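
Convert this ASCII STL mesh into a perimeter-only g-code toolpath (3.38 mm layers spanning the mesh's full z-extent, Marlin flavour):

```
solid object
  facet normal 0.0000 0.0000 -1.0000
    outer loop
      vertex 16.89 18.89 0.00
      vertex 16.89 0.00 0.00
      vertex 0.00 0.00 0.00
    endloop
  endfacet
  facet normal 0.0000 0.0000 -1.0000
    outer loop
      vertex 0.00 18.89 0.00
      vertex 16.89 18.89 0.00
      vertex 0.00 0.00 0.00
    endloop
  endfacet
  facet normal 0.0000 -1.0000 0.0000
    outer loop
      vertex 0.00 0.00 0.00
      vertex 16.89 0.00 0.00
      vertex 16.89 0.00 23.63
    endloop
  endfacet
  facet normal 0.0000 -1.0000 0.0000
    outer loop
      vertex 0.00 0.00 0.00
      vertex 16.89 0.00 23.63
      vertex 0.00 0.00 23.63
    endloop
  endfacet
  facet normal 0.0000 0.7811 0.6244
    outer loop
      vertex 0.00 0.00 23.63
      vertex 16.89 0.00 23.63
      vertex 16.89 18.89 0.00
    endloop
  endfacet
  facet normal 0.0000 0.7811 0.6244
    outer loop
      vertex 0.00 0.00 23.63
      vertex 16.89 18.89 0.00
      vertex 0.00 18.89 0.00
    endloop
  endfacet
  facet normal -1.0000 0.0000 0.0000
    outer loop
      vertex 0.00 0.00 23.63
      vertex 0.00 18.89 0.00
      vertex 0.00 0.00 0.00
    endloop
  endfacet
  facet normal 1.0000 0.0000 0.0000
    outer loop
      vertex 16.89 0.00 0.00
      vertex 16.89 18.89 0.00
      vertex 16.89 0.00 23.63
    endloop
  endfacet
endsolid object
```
; perimeter-only toolpath
G21 ; units = mm
G90 ; absolute positioning
G28 ; home
; layer 1
G0 Z3.38
G0 X0.00 Y0.00
G1 X16.89 Y0.00
G1 X16.89 Y16.19
G1 X0.00 Y16.19
G1 X0.00 Y0.00
; layer 2
G0 Z6.75
G0 X0.00 Y0.00
G1 X16.89 Y0.00
G1 X16.89 Y13.49
G1 X0.00 Y13.49
G1 X0.00 Y0.00
; layer 3
G0 Z10.13
G0 X0.00 Y0.00
G1 X16.89 Y0.00
G1 X16.89 Y10.79
G1 X0.00 Y10.79
G1 X0.00 Y0.00
; layer 4
G0 Z13.50
G0 X0.00 Y0.00
G1 X16.89 Y0.00
G1 X16.89 Y8.10
G1 X0.00 Y8.10
G1 X0.00 Y0.00
; layer 5
G0 Z16.88
G0 X0.00 Y0.00
G1 X16.89 Y0.00
G1 X16.89 Y5.40
G1 X0.00 Y5.40
G1 X0.00 Y0.00
; layer 6
G0 Z20.25
G0 X0.00 Y0.00
G1 X16.89 Y0.00
G1 X16.89 Y2.70
G1 X0.00 Y2.70
G1 X0.00 Y0.00
M2 ; end

The solid is a wedge (ramp): 16.9 × 18.9 mm base, rising to 23.6 mm along the y=0 edge and sloping linearly to z=0 at y=18.9. Slicing at Δz = 3.38 mm — 7 equal slices spanning the solid's height, so layer i sits at z = i·h/7 — gives 6 non-empty perimeters. Each is a 4-segment closed polygon; G0 lifts to the layer z and rapids to the start vertex, then G1 traces the edges. The cross-section shrinks linearly with z (the slice at the apex is degenerate and omitted).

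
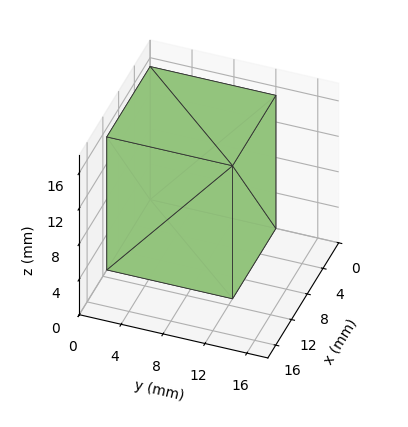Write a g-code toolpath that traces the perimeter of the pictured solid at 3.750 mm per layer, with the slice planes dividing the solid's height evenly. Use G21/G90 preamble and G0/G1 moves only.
Reading the render: the shape is a rectangular box, roughly 11 × 12 mm footprint and 15 mm tall (dimensions read to the nearest mm from the axis ticks). For the g-code, the solid's height is divided into equal slices at the stated Δz and each level perimeter traced with G1 moves after a G0 lift.

; perimeter-only toolpath
G21 ; units = mm
G90 ; absolute positioning
G28 ; home
; layer 1
G0 Z3.750
G0 X0.000 Y0.000
G1 X11.000 Y0.000
G1 X11.000 Y12.000
G1 X0.000 Y12.000
G1 X0.000 Y0.000
; layer 2
G0 Z7.500
G0 X0.000 Y0.000
G1 X11.000 Y0.000
G1 X11.000 Y12.000
G1 X0.000 Y12.000
G1 X0.000 Y0.000
; layer 3
G0 Z11.250
G0 X0.000 Y0.000
G1 X11.000 Y0.000
G1 X11.000 Y12.000
G1 X0.000 Y12.000
G1 X0.000 Y0.000
; layer 4
G0 Z15.000
G0 X0.000 Y0.000
G1 X11.000 Y0.000
G1 X11.000 Y12.000
G1 X0.000 Y12.000
G1 X0.000 Y0.000
M2 ; end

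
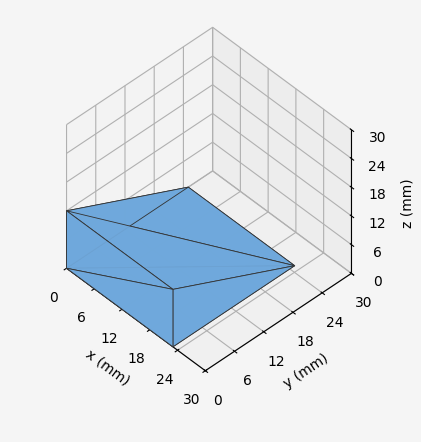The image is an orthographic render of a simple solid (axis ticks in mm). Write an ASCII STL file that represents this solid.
Reading the render: the shape is a wedge (ramp): 23 × 25 mm base, rising to 12 mm along the y=0 edge and sloping linearly to z=0 at y=25 (dimensions read to the nearest mm from the axis ticks). For the STL, each face is triangulated and given an outward normal.

solid part
  facet normal 0.0000 0.0000 -1.0000
    outer loop
      vertex 23.0 25.0 0.0
      vertex 23.0 0.0 0.0
      vertex 0.0 0.0 0.0
    endloop
  endfacet
  facet normal 0.0000 0.0000 -1.0000
    outer loop
      vertex 0.0 25.0 0.0
      vertex 23.0 25.0 0.0
      vertex 0.0 0.0 0.0
    endloop
  endfacet
  facet normal 0.0000 -1.0000 0.0000
    outer loop
      vertex 0.0 0.0 0.0
      vertex 23.0 0.0 0.0
      vertex 23.0 0.0 12.0
    endloop
  endfacet
  facet normal 0.0000 -1.0000 0.0000
    outer loop
      vertex 0.0 0.0 0.0
      vertex 23.0 0.0 12.0
      vertex 0.0 0.0 12.0
    endloop
  endfacet
  facet normal 0.0000 0.4327 0.9015
    outer loop
      vertex 0.0 0.0 12.0
      vertex 23.0 0.0 12.0
      vertex 23.0 25.0 0.0
    endloop
  endfacet
  facet normal 0.0000 0.4327 0.9015
    outer loop
      vertex 0.0 0.0 12.0
      vertex 23.0 25.0 0.0
      vertex 0.0 25.0 0.0
    endloop
  endfacet
  facet normal -1.0000 0.0000 0.0000
    outer loop
      vertex 0.0 0.0 12.0
      vertex 0.0 25.0 0.0
      vertex 0.0 0.0 0.0
    endloop
  endfacet
  facet normal 1.0000 0.0000 0.0000
    outer loop
      vertex 23.0 0.0 0.0
      vertex 23.0 25.0 0.0
      vertex 23.0 0.0 12.0
    endloop
  endfacet
endsolid part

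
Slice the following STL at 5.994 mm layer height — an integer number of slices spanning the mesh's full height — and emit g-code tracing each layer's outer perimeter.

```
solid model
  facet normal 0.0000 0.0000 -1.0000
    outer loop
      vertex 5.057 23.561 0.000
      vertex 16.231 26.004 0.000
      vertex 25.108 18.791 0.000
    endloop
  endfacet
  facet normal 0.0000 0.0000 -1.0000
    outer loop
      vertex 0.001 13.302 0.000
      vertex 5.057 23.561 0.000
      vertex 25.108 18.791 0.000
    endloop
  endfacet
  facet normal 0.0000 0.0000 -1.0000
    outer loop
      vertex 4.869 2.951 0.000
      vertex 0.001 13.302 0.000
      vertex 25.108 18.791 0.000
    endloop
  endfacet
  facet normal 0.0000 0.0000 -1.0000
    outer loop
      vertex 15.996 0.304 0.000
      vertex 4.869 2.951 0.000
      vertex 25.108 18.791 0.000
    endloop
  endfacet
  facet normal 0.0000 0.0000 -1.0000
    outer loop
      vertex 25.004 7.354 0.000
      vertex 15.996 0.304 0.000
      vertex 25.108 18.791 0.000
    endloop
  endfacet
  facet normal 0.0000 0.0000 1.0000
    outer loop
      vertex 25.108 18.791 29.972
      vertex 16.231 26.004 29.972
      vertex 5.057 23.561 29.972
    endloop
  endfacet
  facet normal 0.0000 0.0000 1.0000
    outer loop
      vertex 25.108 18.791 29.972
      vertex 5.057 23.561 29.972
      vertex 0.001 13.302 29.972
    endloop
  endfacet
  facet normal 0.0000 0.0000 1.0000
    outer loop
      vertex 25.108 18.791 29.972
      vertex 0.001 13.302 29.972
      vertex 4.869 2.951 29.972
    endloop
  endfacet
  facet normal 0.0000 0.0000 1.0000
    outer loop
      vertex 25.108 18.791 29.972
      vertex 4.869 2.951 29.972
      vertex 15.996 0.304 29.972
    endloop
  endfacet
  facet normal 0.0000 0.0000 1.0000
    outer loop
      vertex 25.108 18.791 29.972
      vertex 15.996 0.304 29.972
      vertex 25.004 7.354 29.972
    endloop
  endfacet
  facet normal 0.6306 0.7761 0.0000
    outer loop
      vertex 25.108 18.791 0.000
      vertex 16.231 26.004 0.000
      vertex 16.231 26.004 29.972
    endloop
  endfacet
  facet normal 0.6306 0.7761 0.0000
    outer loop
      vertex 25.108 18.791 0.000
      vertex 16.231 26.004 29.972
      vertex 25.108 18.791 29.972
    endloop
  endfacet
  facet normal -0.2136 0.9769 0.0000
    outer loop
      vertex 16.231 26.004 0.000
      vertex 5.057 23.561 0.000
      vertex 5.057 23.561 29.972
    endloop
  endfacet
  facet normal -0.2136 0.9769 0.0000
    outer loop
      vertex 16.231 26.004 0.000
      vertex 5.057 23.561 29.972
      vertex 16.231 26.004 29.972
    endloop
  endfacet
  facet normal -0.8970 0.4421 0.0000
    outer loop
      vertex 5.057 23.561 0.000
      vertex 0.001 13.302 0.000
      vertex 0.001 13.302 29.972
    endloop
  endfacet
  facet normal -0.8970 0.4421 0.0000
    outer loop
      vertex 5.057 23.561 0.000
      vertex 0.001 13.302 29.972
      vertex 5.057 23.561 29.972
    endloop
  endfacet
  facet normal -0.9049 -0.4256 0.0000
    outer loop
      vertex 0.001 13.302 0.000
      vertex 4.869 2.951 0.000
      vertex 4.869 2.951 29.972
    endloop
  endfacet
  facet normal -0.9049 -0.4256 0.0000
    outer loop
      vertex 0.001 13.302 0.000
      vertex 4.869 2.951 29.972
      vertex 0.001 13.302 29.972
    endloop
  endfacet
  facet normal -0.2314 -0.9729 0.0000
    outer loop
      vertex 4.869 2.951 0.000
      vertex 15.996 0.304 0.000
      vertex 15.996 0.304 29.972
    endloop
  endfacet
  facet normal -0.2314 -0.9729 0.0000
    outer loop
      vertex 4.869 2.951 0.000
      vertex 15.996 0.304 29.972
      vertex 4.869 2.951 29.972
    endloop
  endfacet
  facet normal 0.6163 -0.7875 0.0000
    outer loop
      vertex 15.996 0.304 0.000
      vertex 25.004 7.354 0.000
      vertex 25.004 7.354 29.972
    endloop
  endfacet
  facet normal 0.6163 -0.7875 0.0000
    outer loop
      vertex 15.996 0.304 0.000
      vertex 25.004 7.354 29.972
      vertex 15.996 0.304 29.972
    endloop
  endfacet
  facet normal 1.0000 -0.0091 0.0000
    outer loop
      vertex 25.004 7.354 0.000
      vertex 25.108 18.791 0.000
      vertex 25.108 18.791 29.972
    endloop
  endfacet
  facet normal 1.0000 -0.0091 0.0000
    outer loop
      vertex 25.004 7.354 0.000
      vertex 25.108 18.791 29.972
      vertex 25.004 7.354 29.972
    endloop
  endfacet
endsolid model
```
; perimeter-only toolpath
G21 ; units = mm
G90 ; absolute positioning
G28 ; home
; layer 1
G0 Z5.994
G0 X25.108 Y18.791
G1 X16.231 Y26.004
G1 X5.057 Y23.561
G1 X0.001 Y13.302
G1 X4.869 Y2.951
G1 X15.996 Y0.304
G1 X25.004 Y7.354
G1 X25.108 Y18.791
; layer 2
G0 Z11.989
G0 X25.108 Y18.791
G1 X16.231 Y26.004
G1 X5.057 Y23.561
G1 X0.001 Y13.302
G1 X4.869 Y2.951
G1 X15.996 Y0.304
G1 X25.004 Y7.354
G1 X25.108 Y18.791
; layer 3
G0 Z17.983
G0 X25.108 Y18.791
G1 X16.231 Y26.004
G1 X5.057 Y23.561
G1 X0.001 Y13.302
G1 X4.869 Y2.951
G1 X15.996 Y0.304
G1 X25.004 Y7.354
G1 X25.108 Y18.791
; layer 4
G0 Z23.978
G0 X25.108 Y18.791
G1 X16.231 Y26.004
G1 X5.057 Y23.561
G1 X0.001 Y13.302
G1 X4.869 Y2.951
G1 X15.996 Y0.304
G1 X25.004 Y7.354
G1 X25.108 Y18.791
; layer 5
G0 Z29.972
G0 X25.108 Y18.791
G1 X16.231 Y26.004
G1 X5.057 Y23.561
G1 X0.001 Y13.302
G1 X4.869 Y2.951
G1 X15.996 Y0.304
G1 X25.004 Y7.354
G1 X25.108 Y18.791
M2 ; end

The solid is a regular 7-sided prism (a cylinder approximated with 7 flat sides), circumscribed radius ≈ 13.2 mm, height ≈ 30 mm. Slicing at Δz = 5.994 mm — 5 equal slices spanning the solid's height, so layer i sits at z = i·h/5 — gives 5 non-empty perimeters. Each is a 7-segment closed polygon; G0 lifts to the layer z and rapids to the start vertex, then G1 traces the edges.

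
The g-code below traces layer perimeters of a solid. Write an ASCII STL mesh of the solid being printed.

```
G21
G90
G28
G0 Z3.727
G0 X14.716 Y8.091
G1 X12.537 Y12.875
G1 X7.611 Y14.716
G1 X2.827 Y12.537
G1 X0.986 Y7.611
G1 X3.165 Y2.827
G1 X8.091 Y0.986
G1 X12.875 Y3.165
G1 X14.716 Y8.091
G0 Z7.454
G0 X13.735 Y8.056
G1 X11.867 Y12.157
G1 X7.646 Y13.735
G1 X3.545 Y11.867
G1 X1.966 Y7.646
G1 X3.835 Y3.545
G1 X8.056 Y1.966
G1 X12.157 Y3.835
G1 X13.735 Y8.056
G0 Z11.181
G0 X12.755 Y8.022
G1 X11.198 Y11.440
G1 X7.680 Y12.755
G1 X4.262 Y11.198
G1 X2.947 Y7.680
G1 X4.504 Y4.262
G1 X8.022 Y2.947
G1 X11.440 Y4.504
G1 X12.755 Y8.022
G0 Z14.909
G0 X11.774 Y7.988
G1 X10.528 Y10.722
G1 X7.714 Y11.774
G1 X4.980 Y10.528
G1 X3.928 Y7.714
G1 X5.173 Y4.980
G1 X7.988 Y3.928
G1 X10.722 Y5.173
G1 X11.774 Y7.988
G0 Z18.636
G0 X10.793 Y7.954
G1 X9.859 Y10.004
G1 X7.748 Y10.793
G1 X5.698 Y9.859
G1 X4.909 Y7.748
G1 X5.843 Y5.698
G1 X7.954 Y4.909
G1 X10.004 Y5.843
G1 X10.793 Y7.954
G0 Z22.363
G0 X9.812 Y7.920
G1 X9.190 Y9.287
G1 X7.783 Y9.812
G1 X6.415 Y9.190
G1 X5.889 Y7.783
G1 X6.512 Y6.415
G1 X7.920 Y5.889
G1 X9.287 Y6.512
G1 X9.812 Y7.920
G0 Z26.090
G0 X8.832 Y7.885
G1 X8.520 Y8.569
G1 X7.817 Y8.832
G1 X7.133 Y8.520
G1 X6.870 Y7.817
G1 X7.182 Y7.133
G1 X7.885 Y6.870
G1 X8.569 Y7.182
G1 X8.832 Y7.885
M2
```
solid part
  facet normal 0.0000 0.0000 -1.0000
    outer loop
      vertex 7.577 15.697 0.000
      vertex 13.206 13.593 0.000
      vertex 15.697 8.125 0.000
    endloop
  endfacet
  facet normal 0.0000 0.0000 -1.0000
    outer loop
      vertex 2.109 13.206 0.000
      vertex 7.577 15.697 0.000
      vertex 15.697 8.125 0.000
    endloop
  endfacet
  facet normal 0.0000 0.0000 -1.0000
    outer loop
      vertex 0.005 7.577 0.000
      vertex 2.109 13.206 0.000
      vertex 15.697 8.125 0.000
    endloop
  endfacet
  facet normal 0.0000 0.0000 -1.0000
    outer loop
      vertex 2.496 2.109 0.000
      vertex 0.005 7.577 0.000
      vertex 15.697 8.125 0.000
    endloop
  endfacet
  facet normal 0.0000 0.0000 -1.0000
    outer loop
      vertex 8.125 0.005 0.000
      vertex 2.496 2.109 0.000
      vertex 15.697 8.125 0.000
    endloop
  endfacet
  facet normal 0.0000 0.0000 -1.0000
    outer loop
      vertex 13.593 2.496 0.000
      vertex 8.125 0.005 0.000
      vertex 15.697 8.125 0.000
    endloop
  endfacet
  facet normal 0.8842 0.4028 0.2364
    outer loop
      vertex 15.697 8.125 0.000
      vertex 13.206 13.593 0.000
      vertex 7.851 7.851 29.817
    endloop
  endfacet
  facet normal 0.3402 0.9102 0.2364
    outer loop
      vertex 13.206 13.593 0.000
      vertex 7.577 15.697 0.000
      vertex 7.851 7.851 29.817
    endloop
  endfacet
  facet normal -0.4028 0.8842 0.2364
    outer loop
      vertex 7.577 15.697 0.000
      vertex 2.109 13.206 0.000
      vertex 7.851 7.851 29.817
    endloop
  endfacet
  facet normal -0.9102 0.3402 0.2364
    outer loop
      vertex 2.109 13.206 0.000
      vertex 0.005 7.577 0.000
      vertex 7.851 7.851 29.817
    endloop
  endfacet
  facet normal -0.8842 -0.4028 0.2364
    outer loop
      vertex 0.005 7.577 0.000
      vertex 2.496 2.109 0.000
      vertex 7.851 7.851 29.817
    endloop
  endfacet
  facet normal -0.3402 -0.9102 0.2364
    outer loop
      vertex 2.496 2.109 0.000
      vertex 8.125 0.005 0.000
      vertex 7.851 7.851 29.817
    endloop
  endfacet
  facet normal 0.4028 -0.8842 0.2364
    outer loop
      vertex 8.125 0.005 0.000
      vertex 13.593 2.496 0.000
      vertex 7.851 7.851 29.817
    endloop
  endfacet
  facet normal 0.9102 -0.3402 0.2364
    outer loop
      vertex 13.593 2.496 0.000
      vertex 15.697 8.125 0.000
      vertex 7.851 7.851 29.817
    endloop
  endfacet
endsolid part

The G0 Z moves step by Δz≈3.727 mm. The G1 loops shrink linearly with z, so the solid tapers from its base footprint up to z≈29.8. Closing with a flat bottom cap and the tapered top and triangulating gives 14 facets — a regular 8-sided pyramid, base circumscribed radius ≈ 7.85 mm, apex at z ≈ 29.8 mm.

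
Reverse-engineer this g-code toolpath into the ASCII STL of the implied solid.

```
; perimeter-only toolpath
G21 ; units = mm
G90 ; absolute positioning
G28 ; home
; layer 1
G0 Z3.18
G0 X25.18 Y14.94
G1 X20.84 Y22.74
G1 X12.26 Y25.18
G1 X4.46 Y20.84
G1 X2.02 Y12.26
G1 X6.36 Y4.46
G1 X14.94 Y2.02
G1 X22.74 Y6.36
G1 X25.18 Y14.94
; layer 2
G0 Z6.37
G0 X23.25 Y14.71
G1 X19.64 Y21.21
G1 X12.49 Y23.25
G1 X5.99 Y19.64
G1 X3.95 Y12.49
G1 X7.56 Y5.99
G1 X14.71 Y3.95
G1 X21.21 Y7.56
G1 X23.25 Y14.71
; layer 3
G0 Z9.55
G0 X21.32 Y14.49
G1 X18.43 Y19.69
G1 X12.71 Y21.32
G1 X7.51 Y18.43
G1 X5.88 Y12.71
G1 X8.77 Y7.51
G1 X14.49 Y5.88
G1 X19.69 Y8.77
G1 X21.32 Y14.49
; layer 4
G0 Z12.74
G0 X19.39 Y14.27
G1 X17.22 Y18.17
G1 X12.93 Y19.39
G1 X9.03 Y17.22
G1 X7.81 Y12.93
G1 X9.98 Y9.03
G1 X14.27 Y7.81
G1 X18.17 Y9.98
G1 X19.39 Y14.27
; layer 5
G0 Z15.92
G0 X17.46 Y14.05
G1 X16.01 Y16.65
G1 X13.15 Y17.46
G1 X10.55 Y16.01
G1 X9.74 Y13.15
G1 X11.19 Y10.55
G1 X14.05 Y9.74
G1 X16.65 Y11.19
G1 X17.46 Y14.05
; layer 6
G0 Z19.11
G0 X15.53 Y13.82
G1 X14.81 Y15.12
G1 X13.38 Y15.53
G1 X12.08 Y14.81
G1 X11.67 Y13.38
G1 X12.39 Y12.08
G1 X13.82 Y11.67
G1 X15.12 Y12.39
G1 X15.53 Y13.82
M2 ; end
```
solid part
  facet normal 0.0000 0.0000 -1.0000
    outer loop
      vertex 12.04 27.11 0.00
      vertex 22.05 24.26 0.00
      vertex 27.11 15.16 0.00
    endloop
  endfacet
  facet normal 0.0000 0.0000 -1.0000
    outer loop
      vertex 2.94 22.05 0.00
      vertex 12.04 27.11 0.00
      vertex 27.11 15.16 0.00
    endloop
  endfacet
  facet normal 0.0000 0.0000 -1.0000
    outer loop
      vertex 0.09 12.04 0.00
      vertex 2.94 22.05 0.00
      vertex 27.11 15.16 0.00
    endloop
  endfacet
  facet normal 0.0000 0.0000 -1.0000
    outer loop
      vertex 5.15 2.94 0.00
      vertex 0.09 12.04 0.00
      vertex 27.11 15.16 0.00
    endloop
  endfacet
  facet normal 0.0000 0.0000 -1.0000
    outer loop
      vertex 15.16 0.09 0.00
      vertex 5.15 2.94 0.00
      vertex 27.11 15.16 0.00
    endloop
  endfacet
  facet normal 0.0000 0.0000 -1.0000
    outer loop
      vertex 24.26 5.15 0.00
      vertex 15.16 0.09 0.00
      vertex 27.11 15.16 0.00
    endloop
  endfacet
  facet normal 0.7613 0.4233 0.4911
    outer loop
      vertex 27.11 15.16 0.00
      vertex 22.05 24.26 0.00
      vertex 13.60 13.60 22.29
    endloop
  endfacet
  facet normal 0.2385 0.8378 0.4911
    outer loop
      vertex 22.05 24.26 0.00
      vertex 12.04 27.11 0.00
      vertex 13.60 13.60 22.29
    endloop
  endfacet
  facet normal -0.4233 0.7613 0.4911
    outer loop
      vertex 12.04 27.11 0.00
      vertex 2.94 22.05 0.00
      vertex 13.60 13.60 22.29
    endloop
  endfacet
  facet normal -0.8378 0.2385 0.4911
    outer loop
      vertex 2.94 22.05 0.00
      vertex 0.09 12.04 0.00
      vertex 13.60 13.60 22.29
    endloop
  endfacet
  facet normal -0.7613 -0.4233 0.4911
    outer loop
      vertex 0.09 12.04 0.00
      vertex 5.15 2.94 0.00
      vertex 13.60 13.60 22.29
    endloop
  endfacet
  facet normal -0.2385 -0.8378 0.4911
    outer loop
      vertex 5.15 2.94 0.00
      vertex 15.16 0.09 0.00
      vertex 13.60 13.60 22.29
    endloop
  endfacet
  facet normal 0.4233 -0.7613 0.4911
    outer loop
      vertex 15.16 0.09 0.00
      vertex 24.26 5.15 0.00
      vertex 13.60 13.60 22.29
    endloop
  endfacet
  facet normal 0.8378 -0.2385 0.4911
    outer loop
      vertex 24.26 5.15 0.00
      vertex 27.11 15.16 0.00
      vertex 13.60 13.60 22.29
    endloop
  endfacet
endsolid part

The G0 Z moves step by Δz≈3.18 mm. The G1 loops shrink linearly with z, so the solid tapers from its base footprint up to z≈22.3. Closing with a flat bottom cap and the tapered top and triangulating gives 14 facets — a regular 8-sided pyramid, base circumscribed radius ≈ 13.6 mm, apex at z ≈ 22.3 mm.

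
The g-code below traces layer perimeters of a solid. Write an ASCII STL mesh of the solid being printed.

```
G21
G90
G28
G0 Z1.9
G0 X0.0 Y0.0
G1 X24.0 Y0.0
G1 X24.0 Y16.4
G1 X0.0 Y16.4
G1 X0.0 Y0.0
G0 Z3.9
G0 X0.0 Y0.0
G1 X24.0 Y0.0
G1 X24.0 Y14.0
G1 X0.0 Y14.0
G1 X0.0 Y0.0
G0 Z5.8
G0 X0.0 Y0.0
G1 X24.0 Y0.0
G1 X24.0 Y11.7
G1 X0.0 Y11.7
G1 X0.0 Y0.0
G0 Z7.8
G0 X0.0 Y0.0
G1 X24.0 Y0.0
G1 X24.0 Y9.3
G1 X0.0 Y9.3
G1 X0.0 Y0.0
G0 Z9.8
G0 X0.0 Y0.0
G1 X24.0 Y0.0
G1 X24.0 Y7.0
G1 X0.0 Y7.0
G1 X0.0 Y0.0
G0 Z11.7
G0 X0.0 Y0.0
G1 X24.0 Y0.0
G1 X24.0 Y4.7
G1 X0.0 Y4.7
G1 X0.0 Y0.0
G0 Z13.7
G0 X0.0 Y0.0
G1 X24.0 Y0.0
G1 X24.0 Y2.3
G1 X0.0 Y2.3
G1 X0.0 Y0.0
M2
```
solid part
  facet normal 0.0000 0.0000 -1.0000
    outer loop
      vertex 24.0 18.7 0.0
      vertex 24.0 0.0 0.0
      vertex 0.0 0.0 0.0
    endloop
  endfacet
  facet normal 0.0000 0.0000 -1.0000
    outer loop
      vertex 0.0 18.7 0.0
      vertex 24.0 18.7 0.0
      vertex 0.0 0.0 0.0
    endloop
  endfacet
  facet normal 0.0000 -1.0000 0.0000
    outer loop
      vertex 0.0 0.0 0.0
      vertex 24.0 0.0 0.0
      vertex 24.0 0.0 15.6
    endloop
  endfacet
  facet normal 0.0000 -1.0000 0.0000
    outer loop
      vertex 0.0 0.0 0.0
      vertex 24.0 0.0 15.6
      vertex 0.0 0.0 15.6
    endloop
  endfacet
  facet normal 0.0000 0.6406 0.7679
    outer loop
      vertex 0.0 0.0 15.6
      vertex 24.0 0.0 15.6
      vertex 24.0 18.7 0.0
    endloop
  endfacet
  facet normal 0.0000 0.6406 0.7679
    outer loop
      vertex 0.0 0.0 15.6
      vertex 24.0 18.7 0.0
      vertex 0.0 18.7 0.0
    endloop
  endfacet
  facet normal -1.0000 0.0000 0.0000
    outer loop
      vertex 0.0 0.0 15.6
      vertex 0.0 18.7 0.0
      vertex 0.0 0.0 0.0
    endloop
  endfacet
  facet normal 1.0000 0.0000 0.0000
    outer loop
      vertex 24.0 0.0 0.0
      vertex 24.0 18.7 0.0
      vertex 24.0 0.0 15.6
    endloop
  endfacet
endsolid part

The G0 Z moves step by Δz≈1.9 mm. The G1 loops shrink linearly with z, so the solid tapers from its base footprint up to z≈15.6. Closing with a flat bottom cap and the tapered top and triangulating gives 8 facets — a wedge (ramp): 24 × 18.7 mm base, rising to 15.6 mm along the y=0 edge and sloping linearly to z=0 at y=18.7.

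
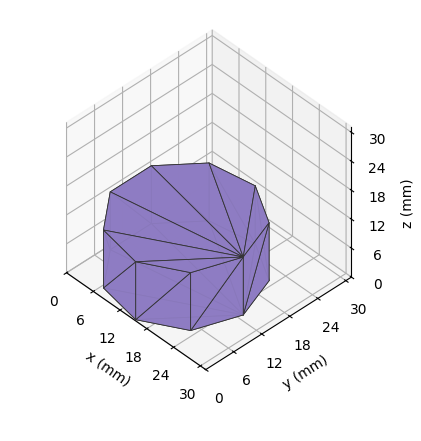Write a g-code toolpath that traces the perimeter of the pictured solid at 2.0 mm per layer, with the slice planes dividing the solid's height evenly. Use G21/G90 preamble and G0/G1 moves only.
Reading the render: the shape is a regular 9-sided prism (a cylinder approximated with 9 flat sides), circumscribed radius ≈ 13 mm, height ≈ 12 mm (dimensions read to the nearest mm from the axis ticks). For the g-code, the solid's height is divided into equal slices at the stated Δz and each level perimeter traced with G1 moves after a G0 lift.

; perimeter-only toolpath
G21 ; units = mm
G90 ; absolute positioning
G28 ; home
; layer 1
G0 Z2.0
G0 X26.0 Y13.0
G1 X23.0 Y21.4
G1 X15.3 Y25.8
G1 X6.5 Y24.3
G1 X0.8 Y17.4
G1 X0.8 Y8.6
G1 X6.5 Y1.7
G1 X15.3 Y0.2
G1 X23.0 Y4.6
G1 X26.0 Y13.0
; layer 2
G0 Z4.0
G0 X26.0 Y13.0
G1 X23.0 Y21.4
G1 X15.3 Y25.8
G1 X6.5 Y24.3
G1 X0.8 Y17.4
G1 X0.8 Y8.6
G1 X6.5 Y1.7
G1 X15.3 Y0.2
G1 X23.0 Y4.6
G1 X26.0 Y13.0
; layer 3
G0 Z6.0
G0 X26.0 Y13.0
G1 X23.0 Y21.4
G1 X15.3 Y25.8
G1 X6.5 Y24.3
G1 X0.8 Y17.4
G1 X0.8 Y8.6
G1 X6.5 Y1.7
G1 X15.3 Y0.2
G1 X23.0 Y4.6
G1 X26.0 Y13.0
; layer 4
G0 Z8.0
G0 X26.0 Y13.0
G1 X23.0 Y21.4
G1 X15.3 Y25.8
G1 X6.5 Y24.3
G1 X0.8 Y17.4
G1 X0.8 Y8.6
G1 X6.5 Y1.7
G1 X15.3 Y0.2
G1 X23.0 Y4.6
G1 X26.0 Y13.0
; layer 5
G0 Z10.0
G0 X26.0 Y13.0
G1 X23.0 Y21.4
G1 X15.3 Y25.8
G1 X6.5 Y24.3
G1 X0.8 Y17.4
G1 X0.8 Y8.6
G1 X6.5 Y1.7
G1 X15.3 Y0.2
G1 X23.0 Y4.6
G1 X26.0 Y13.0
; layer 6
G0 Z12.0
G0 X26.0 Y13.0
G1 X23.0 Y21.4
G1 X15.3 Y25.8
G1 X6.5 Y24.3
G1 X0.8 Y17.4
G1 X0.8 Y8.6
G1 X6.5 Y1.7
G1 X15.3 Y0.2
G1 X23.0 Y4.6
G1 X26.0 Y13.0
M2 ; end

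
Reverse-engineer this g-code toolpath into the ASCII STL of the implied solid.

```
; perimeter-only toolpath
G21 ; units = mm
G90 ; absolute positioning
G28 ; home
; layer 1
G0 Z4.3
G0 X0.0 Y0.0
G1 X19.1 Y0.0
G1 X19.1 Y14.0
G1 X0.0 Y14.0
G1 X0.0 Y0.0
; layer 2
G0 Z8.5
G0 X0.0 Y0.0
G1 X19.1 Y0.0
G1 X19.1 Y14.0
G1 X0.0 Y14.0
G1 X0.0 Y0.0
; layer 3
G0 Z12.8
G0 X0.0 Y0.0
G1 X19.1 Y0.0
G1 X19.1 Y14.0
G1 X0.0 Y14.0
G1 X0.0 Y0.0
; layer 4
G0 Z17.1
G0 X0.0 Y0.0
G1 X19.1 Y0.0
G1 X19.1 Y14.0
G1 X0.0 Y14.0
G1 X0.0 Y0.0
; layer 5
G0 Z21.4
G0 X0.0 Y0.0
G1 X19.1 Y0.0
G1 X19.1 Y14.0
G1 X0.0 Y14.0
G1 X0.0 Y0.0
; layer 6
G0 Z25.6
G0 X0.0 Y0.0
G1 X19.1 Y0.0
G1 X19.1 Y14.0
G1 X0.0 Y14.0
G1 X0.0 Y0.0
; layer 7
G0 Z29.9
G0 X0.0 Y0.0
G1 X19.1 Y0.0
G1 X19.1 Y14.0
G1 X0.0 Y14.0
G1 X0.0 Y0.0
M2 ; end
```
solid part
  facet normal 0.0000 0.0000 -1.0000
    outer loop
      vertex 19.1 14.0 0.0
      vertex 19.1 0.0 0.0
      vertex 0.0 0.0 0.0
    endloop
  endfacet
  facet normal 0.0000 0.0000 -1.0000
    outer loop
      vertex 0.0 14.0 0.0
      vertex 19.1 14.0 0.0
      vertex 0.0 0.0 0.0
    endloop
  endfacet
  facet normal 0.0000 0.0000 1.0000
    outer loop
      vertex 0.0 0.0 29.9
      vertex 19.1 0.0 29.9
      vertex 19.1 14.0 29.9
    endloop
  endfacet
  facet normal 0.0000 0.0000 1.0000
    outer loop
      vertex 0.0 0.0 29.9
      vertex 19.1 14.0 29.9
      vertex 0.0 14.0 29.9
    endloop
  endfacet
  facet normal 0.0000 -1.0000 0.0000
    outer loop
      vertex 0.0 0.0 0.0
      vertex 19.1 0.0 0.0
      vertex 19.1 0.0 29.9
    endloop
  endfacet
  facet normal 0.0000 -1.0000 0.0000
    outer loop
      vertex 0.0 0.0 0.0
      vertex 19.1 0.0 29.9
      vertex 0.0 0.0 29.9
    endloop
  endfacet
  facet normal 0.0000 1.0000 0.0000
    outer loop
      vertex 19.1 14.0 29.9
      vertex 19.1 14.0 0.0
      vertex 0.0 14.0 0.0
    endloop
  endfacet
  facet normal 0.0000 1.0000 0.0000
    outer loop
      vertex 0.0 14.0 29.9
      vertex 19.1 14.0 29.9
      vertex 0.0 14.0 0.0
    endloop
  endfacet
  facet normal -1.0000 0.0000 0.0000
    outer loop
      vertex 0.0 14.0 29.9
      vertex 0.0 14.0 0.0
      vertex 0.0 0.0 0.0
    endloop
  endfacet
  facet normal -1.0000 0.0000 0.0000
    outer loop
      vertex 0.0 0.0 29.9
      vertex 0.0 14.0 29.9
      vertex 0.0 0.0 0.0
    endloop
  endfacet
  facet normal 1.0000 0.0000 0.0000
    outer loop
      vertex 19.1 0.0 0.0
      vertex 19.1 14.0 0.0
      vertex 19.1 14.0 29.9
    endloop
  endfacet
  facet normal 1.0000 0.0000 0.0000
    outer loop
      vertex 19.1 0.0 0.0
      vertex 19.1 14.0 29.9
      vertex 19.1 0.0 29.9
    endloop
  endfacet
endsolid part

The G0 Z moves step by Δz≈4.3 mm. Every layer's G1 loop is the same polygon, so the solid is a straight extrusion of it from z=0 to z≈29.9. Closing with flat bottom and top caps and triangulating gives 12 facets — a rectangular box, roughly 19.1 × 14 mm footprint and 29.9 mm tall.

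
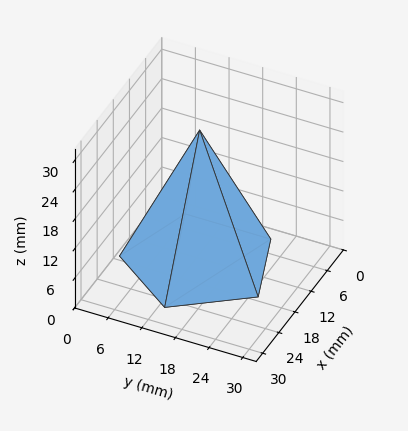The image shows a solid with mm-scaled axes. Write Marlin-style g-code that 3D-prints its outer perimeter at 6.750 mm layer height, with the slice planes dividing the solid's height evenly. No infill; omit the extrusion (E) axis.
Reading the render: the shape is a regular 5-sided pyramid, base circumscribed radius ≈ 13 mm, apex at z ≈ 27 mm (dimensions read to the nearest mm from the axis ticks). For the g-code, the solid's height is divided into equal slices at the stated Δz and each level perimeter traced with G1 moves after a G0 lift.

; perimeter-only toolpath
G21 ; units = mm
G90 ; absolute positioning
G28 ; home
; layer 1
G0 Z6.750
G0 X22.750 Y13.000
G1 X16.013 Y22.273
G1 X5.112 Y18.731
G1 X5.112 Y7.269
G1 X16.013 Y3.727
G1 X22.750 Y13.000
; layer 2
G0 Z13.500
G0 X19.500 Y13.000
G1 X15.008 Y19.182
G1 X7.742 Y16.820
G1 X7.742 Y9.180
G1 X15.008 Y6.818
G1 X19.500 Y13.000
; layer 3
G0 Z20.250
G0 X16.250 Y13.000
G1 X14.004 Y16.091
G1 X10.371 Y14.910
G1 X10.371 Y11.090
G1 X14.004 Y9.909
G1 X16.250 Y13.000
M2 ; end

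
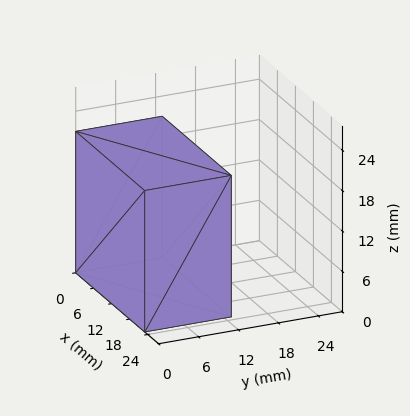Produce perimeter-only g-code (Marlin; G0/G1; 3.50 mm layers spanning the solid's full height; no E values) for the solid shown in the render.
Reading the render: the shape is a rectangular box, roughly 23 × 13 mm footprint and 21 mm tall (dimensions read to the nearest mm from the axis ticks). For the g-code, the solid's height is divided into equal slices at the stated Δz and each level perimeter traced with G1 moves after a G0 lift.

; perimeter-only toolpath
G21 ; units = mm
G90 ; absolute positioning
G28 ; home
; layer 1
G0 Z3.50
G0 X0.00 Y0.00
G1 X23.00 Y0.00
G1 X23.00 Y13.00
G1 X0.00 Y13.00
G1 X0.00 Y0.00
; layer 2
G0 Z7.00
G0 X0.00 Y0.00
G1 X23.00 Y0.00
G1 X23.00 Y13.00
G1 X0.00 Y13.00
G1 X0.00 Y0.00
; layer 3
G0 Z10.50
G0 X0.00 Y0.00
G1 X23.00 Y0.00
G1 X23.00 Y13.00
G1 X0.00 Y13.00
G1 X0.00 Y0.00
; layer 4
G0 Z14.00
G0 X0.00 Y0.00
G1 X23.00 Y0.00
G1 X23.00 Y13.00
G1 X0.00 Y13.00
G1 X0.00 Y0.00
; layer 5
G0 Z17.50
G0 X0.00 Y0.00
G1 X23.00 Y0.00
G1 X23.00 Y13.00
G1 X0.00 Y13.00
G1 X0.00 Y0.00
; layer 6
G0 Z21.00
G0 X0.00 Y0.00
G1 X23.00 Y0.00
G1 X23.00 Y13.00
G1 X0.00 Y13.00
G1 X0.00 Y0.00
M2 ; end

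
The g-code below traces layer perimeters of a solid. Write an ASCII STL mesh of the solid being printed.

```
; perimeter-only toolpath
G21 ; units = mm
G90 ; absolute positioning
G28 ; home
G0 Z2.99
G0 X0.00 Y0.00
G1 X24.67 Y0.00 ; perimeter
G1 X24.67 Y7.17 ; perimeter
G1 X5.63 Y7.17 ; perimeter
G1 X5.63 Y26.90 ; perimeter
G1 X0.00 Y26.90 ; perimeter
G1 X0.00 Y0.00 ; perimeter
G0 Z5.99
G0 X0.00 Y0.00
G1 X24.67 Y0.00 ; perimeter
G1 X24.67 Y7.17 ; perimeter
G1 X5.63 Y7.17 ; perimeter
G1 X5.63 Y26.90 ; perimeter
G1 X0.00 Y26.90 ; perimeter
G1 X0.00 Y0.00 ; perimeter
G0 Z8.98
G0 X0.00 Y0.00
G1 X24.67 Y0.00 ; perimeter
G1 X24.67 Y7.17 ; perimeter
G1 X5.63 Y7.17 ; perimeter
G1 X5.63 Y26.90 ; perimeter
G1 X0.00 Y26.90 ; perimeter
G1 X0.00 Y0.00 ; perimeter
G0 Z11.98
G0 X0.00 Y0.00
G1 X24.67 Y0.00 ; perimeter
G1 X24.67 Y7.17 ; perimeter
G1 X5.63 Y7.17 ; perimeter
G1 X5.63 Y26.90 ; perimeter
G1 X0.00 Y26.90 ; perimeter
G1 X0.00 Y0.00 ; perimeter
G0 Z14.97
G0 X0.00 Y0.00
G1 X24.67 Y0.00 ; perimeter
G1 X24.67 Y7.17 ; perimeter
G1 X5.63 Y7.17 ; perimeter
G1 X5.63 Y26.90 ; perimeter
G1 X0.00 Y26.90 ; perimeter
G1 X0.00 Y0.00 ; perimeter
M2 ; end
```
solid part
  facet normal 0.0000 0.0000 -1.0000
    outer loop
      vertex 24.67 7.17 0.00
      vertex 24.67 0.00 0.00
      vertex 0.00 0.00 0.00
    endloop
  endfacet
  facet normal 0.0000 0.0000 -1.0000
    outer loop
      vertex 5.63 7.17 0.00
      vertex 24.67 7.17 0.00
      vertex 0.00 0.00 0.00
    endloop
  endfacet
  facet normal 0.0000 0.0000 -1.0000
    outer loop
      vertex 5.63 26.90 0.00
      vertex 5.63 7.17 0.00
      vertex 0.00 0.00 0.00
    endloop
  endfacet
  facet normal 0.0000 0.0000 -1.0000
    outer loop
      vertex 0.00 26.90 0.00
      vertex 5.63 26.90 0.00
      vertex 0.00 0.00 0.00
    endloop
  endfacet
  facet normal 0.0000 0.0000 1.0000
    outer loop
      vertex 0.00 0.00 14.97
      vertex 24.67 0.00 14.97
      vertex 24.67 7.17 14.97
    endloop
  endfacet
  facet normal 0.0000 0.0000 1.0000
    outer loop
      vertex 0.00 0.00 14.97
      vertex 24.67 7.17 14.97
      vertex 5.63 7.17 14.97
    endloop
  endfacet
  facet normal 0.0000 0.0000 1.0000
    outer loop
      vertex 0.00 0.00 14.97
      vertex 5.63 7.17 14.97
      vertex 5.63 26.90 14.97
    endloop
  endfacet
  facet normal 0.0000 0.0000 1.0000
    outer loop
      vertex 0.00 0.00 14.97
      vertex 5.63 26.90 14.97
      vertex 0.00 26.90 14.97
    endloop
  endfacet
  facet normal 0.0000 -1.0000 0.0000
    outer loop
      vertex 0.00 0.00 0.00
      vertex 24.67 0.00 0.00
      vertex 24.67 0.00 14.97
    endloop
  endfacet
  facet normal 0.0000 -1.0000 0.0000
    outer loop
      vertex 0.00 0.00 0.00
      vertex 24.67 0.00 14.97
      vertex 0.00 0.00 14.97
    endloop
  endfacet
  facet normal 1.0000 0.0000 0.0000
    outer loop
      vertex 24.67 0.00 0.00
      vertex 24.67 7.17 0.00
      vertex 24.67 7.17 14.97
    endloop
  endfacet
  facet normal 1.0000 0.0000 0.0000
    outer loop
      vertex 24.67 0.00 0.00
      vertex 24.67 7.17 14.97
      vertex 24.67 0.00 14.97
    endloop
  endfacet
  facet normal 0.0000 1.0000 0.0000
    outer loop
      vertex 24.67 7.17 0.00
      vertex 5.63 7.17 0.00
      vertex 5.63 7.17 14.97
    endloop
  endfacet
  facet normal 0.0000 1.0000 0.0000
    outer loop
      vertex 24.67 7.17 0.00
      vertex 5.63 7.17 14.97
      vertex 24.67 7.17 14.97
    endloop
  endfacet
  facet normal 1.0000 0.0000 0.0000
    outer loop
      vertex 5.63 7.17 0.00
      vertex 5.63 26.90 0.00
      vertex 5.63 26.90 14.97
    endloop
  endfacet
  facet normal 1.0000 0.0000 0.0000
    outer loop
      vertex 5.63 7.17 0.00
      vertex 5.63 26.90 14.97
      vertex 5.63 7.17 14.97
    endloop
  endfacet
  facet normal 0.0000 1.0000 0.0000
    outer loop
      vertex 5.63 26.90 0.00
      vertex 0.00 26.90 0.00
      vertex 0.00 26.90 14.97
    endloop
  endfacet
  facet normal 0.0000 1.0000 0.0000
    outer loop
      vertex 5.63 26.90 0.00
      vertex 0.00 26.90 14.97
      vertex 5.63 26.90 14.97
    endloop
  endfacet
  facet normal -1.0000 0.0000 0.0000
    outer loop
      vertex 0.00 26.90 0.00
      vertex 0.00 0.00 0.00
      vertex 0.00 0.00 14.97
    endloop
  endfacet
  facet normal -1.0000 0.0000 0.0000
    outer loop
      vertex 0.00 26.90 0.00
      vertex 0.00 0.00 14.97
      vertex 0.00 26.90 14.97
    endloop
  endfacet
endsolid part

The G0 Z moves step by Δz≈2.99 mm. Every layer's G1 loop is the same polygon, so the solid is a straight extrusion of it from z=0 to z≈15. Closing with flat bottom and top caps and triangulating gives 20 facets — an L-shaped prism: outer 24.7 × 26.9 mm, arm thicknesses ≈ 7.17 mm (horizontal) and 5.63 mm (vertical), extruded 15 mm in z.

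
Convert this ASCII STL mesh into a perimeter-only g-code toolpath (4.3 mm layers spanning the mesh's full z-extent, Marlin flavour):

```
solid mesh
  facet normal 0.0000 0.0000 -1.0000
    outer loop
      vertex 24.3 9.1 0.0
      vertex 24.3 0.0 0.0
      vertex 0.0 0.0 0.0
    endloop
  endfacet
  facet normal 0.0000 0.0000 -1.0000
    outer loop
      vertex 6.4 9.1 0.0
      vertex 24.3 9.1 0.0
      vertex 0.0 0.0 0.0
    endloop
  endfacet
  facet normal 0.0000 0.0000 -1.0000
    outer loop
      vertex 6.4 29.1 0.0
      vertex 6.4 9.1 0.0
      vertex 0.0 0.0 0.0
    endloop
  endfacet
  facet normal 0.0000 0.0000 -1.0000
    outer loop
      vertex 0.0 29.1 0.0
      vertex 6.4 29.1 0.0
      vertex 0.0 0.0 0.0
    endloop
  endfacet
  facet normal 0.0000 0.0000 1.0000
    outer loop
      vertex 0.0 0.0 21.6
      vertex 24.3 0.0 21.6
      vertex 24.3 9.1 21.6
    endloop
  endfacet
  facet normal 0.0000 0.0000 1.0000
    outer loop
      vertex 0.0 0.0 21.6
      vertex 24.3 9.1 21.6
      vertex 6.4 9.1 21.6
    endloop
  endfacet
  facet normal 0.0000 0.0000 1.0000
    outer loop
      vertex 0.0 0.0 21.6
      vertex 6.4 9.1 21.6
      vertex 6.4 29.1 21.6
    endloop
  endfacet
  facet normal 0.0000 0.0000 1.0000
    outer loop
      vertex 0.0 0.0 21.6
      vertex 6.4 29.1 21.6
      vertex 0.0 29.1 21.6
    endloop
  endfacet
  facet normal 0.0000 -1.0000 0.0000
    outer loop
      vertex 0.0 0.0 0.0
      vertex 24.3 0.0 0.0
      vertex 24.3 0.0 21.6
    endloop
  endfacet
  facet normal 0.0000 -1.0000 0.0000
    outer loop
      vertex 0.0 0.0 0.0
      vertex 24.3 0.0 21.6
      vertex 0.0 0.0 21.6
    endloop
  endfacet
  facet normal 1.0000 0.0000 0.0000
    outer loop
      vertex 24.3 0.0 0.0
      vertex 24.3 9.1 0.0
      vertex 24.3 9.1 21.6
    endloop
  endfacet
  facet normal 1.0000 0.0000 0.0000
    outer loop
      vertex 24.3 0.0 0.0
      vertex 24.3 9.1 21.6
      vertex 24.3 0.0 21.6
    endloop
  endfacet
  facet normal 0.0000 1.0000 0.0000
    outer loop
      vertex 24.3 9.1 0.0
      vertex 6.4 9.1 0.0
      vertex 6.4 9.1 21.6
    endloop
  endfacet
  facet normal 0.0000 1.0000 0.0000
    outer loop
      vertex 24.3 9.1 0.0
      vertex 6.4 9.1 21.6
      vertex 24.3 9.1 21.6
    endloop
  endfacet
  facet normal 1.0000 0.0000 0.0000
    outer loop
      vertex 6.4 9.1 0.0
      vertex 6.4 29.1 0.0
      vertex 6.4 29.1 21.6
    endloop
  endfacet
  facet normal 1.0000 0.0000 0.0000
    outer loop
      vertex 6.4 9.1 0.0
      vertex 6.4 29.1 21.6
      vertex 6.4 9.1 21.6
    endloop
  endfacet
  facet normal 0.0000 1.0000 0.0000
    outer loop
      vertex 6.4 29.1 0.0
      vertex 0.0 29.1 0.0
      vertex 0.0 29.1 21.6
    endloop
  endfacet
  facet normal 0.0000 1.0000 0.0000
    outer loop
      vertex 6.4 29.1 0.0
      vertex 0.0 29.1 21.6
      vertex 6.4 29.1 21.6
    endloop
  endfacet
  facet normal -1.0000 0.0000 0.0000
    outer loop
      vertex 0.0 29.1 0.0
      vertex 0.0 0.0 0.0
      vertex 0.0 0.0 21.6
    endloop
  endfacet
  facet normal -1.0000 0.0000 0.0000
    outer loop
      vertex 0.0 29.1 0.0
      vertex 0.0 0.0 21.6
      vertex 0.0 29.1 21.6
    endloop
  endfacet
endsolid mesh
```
; perimeter-only toolpath
G21 ; units = mm
G90 ; absolute positioning
G28 ; home
; layer 1
G0 Z4.3
G0 X0.0 Y0.0
G1 X24.3 Y0.0
G1 X24.3 Y9.1
G1 X6.4 Y9.1
G1 X6.4 Y29.1
G1 X0.0 Y29.1
G1 X0.0 Y0.0
; layer 2
G0 Z8.6
G0 X0.0 Y0.0
G1 X24.3 Y0.0
G1 X24.3 Y9.1
G1 X6.4 Y9.1
G1 X6.4 Y29.1
G1 X0.0 Y29.1
G1 X0.0 Y0.0
; layer 3
G0 Z13.0
G0 X0.0 Y0.0
G1 X24.3 Y0.0
G1 X24.3 Y9.1
G1 X6.4 Y9.1
G1 X6.4 Y29.1
G1 X0.0 Y29.1
G1 X0.0 Y0.0
; layer 4
G0 Z17.3
G0 X0.0 Y0.0
G1 X24.3 Y0.0
G1 X24.3 Y9.1
G1 X6.4 Y9.1
G1 X6.4 Y29.1
G1 X0.0 Y29.1
G1 X0.0 Y0.0
; layer 5
G0 Z21.6
G0 X0.0 Y0.0
G1 X24.3 Y0.0
G1 X24.3 Y9.1
G1 X6.4 Y9.1
G1 X6.4 Y29.1
G1 X0.0 Y29.1
G1 X0.0 Y0.0
M2 ; end

The solid is an L-shaped prism: outer 24.3 × 29.1 mm, arm thicknesses ≈ 9.1 mm (horizontal) and 6.4 mm (vertical), extruded 21.6 mm in z. Slicing at Δz = 4.3 mm — 5 equal slices spanning the solid's height, so layer i sits at z = i·h/5 — gives 5 non-empty perimeters. Each is a 6-segment closed polygon; G0 lifts to the layer z and rapids to the start vertex, then G1 traces the edges.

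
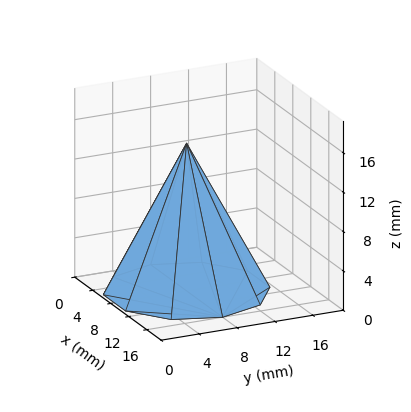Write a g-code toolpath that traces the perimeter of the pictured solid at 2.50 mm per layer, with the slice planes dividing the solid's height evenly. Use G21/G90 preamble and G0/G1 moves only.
Reading the render: the shape is a regular 10-sided pyramid, base circumscribed radius ≈ 8 mm, apex at z ≈ 15 mm (dimensions read to the nearest mm from the axis ticks). For the g-code, the solid's height is divided into equal slices at the stated Δz and each level perimeter traced with G1 moves after a G0 lift.

; perimeter-only toolpath
G21 ; units = mm
G90 ; absolute positioning
G28 ; home
; layer 1
G0 Z2.50
G0 X14.67 Y8.00
G1 X13.39 Y11.92
G1 X10.06 Y14.34
G1 X5.94 Y14.34
G1 X2.61 Y11.92
G1 X1.33 Y8.00
G1 X2.61 Y4.08
G1 X5.94 Y1.66
G1 X10.06 Y1.66
G1 X13.39 Y4.08
G1 X14.67 Y8.00
; layer 2
G0 Z5.00
G0 X13.33 Y8.00
G1 X12.31 Y11.13
G1 X9.65 Y13.07
G1 X6.35 Y13.07
G1 X3.69 Y11.13
G1 X2.67 Y8.00
G1 X3.69 Y4.87
G1 X6.35 Y2.93
G1 X9.65 Y2.93
G1 X12.31 Y4.87
G1 X13.33 Y8.00
; layer 3
G0 Z7.50
G0 X12.00 Y8.00
G1 X11.23 Y10.35
G1 X9.23 Y11.80
G1 X6.77 Y11.80
G1 X4.76 Y10.35
G1 X4.00 Y8.00
G1 X4.76 Y5.65
G1 X6.77 Y4.20
G1 X9.23 Y4.20
G1 X11.23 Y5.65
G1 X12.00 Y8.00
; layer 4
G0 Z10.00
G0 X10.67 Y8.00
G1 X10.16 Y9.57
G1 X8.82 Y10.54
G1 X7.18 Y10.54
G1 X5.84 Y9.57
G1 X5.33 Y8.00
G1 X5.84 Y6.43
G1 X7.18 Y5.46
G1 X8.82 Y5.46
G1 X10.16 Y6.43
G1 X10.67 Y8.00
; layer 5
G0 Z12.50
G0 X9.33 Y8.00
G1 X9.08 Y8.78
G1 X8.41 Y9.27
G1 X7.59 Y9.27
G1 X6.92 Y8.78
G1 X6.67 Y8.00
G1 X6.92 Y7.22
G1 X7.59 Y6.73
G1 X8.41 Y6.73
G1 X9.08 Y7.22
G1 X9.33 Y8.00
M2 ; end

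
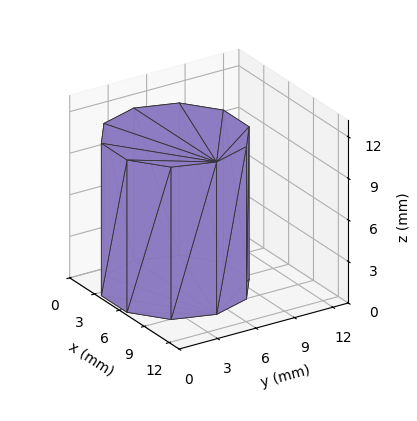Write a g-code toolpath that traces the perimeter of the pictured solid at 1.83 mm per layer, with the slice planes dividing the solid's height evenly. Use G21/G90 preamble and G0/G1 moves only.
Reading the render: the shape is a regular 10-sided prism (a cylinder approximated with 10 flat sides), circumscribed radius ≈ 5 mm, height ≈ 11 mm (dimensions read to the nearest mm from the axis ticks). For the g-code, the solid's height is divided into equal slices at the stated Δz and each level perimeter traced with G1 moves after a G0 lift.

; perimeter-only toolpath
G21 ; units = mm
G90 ; absolute positioning
G28 ; home
; layer 1
G0 Z1.83
G0 X10.00 Y5.00
G1 X9.05 Y7.94
G1 X6.55 Y9.76
G1 X3.45 Y9.76
G1 X0.95 Y7.94
G1 X0.00 Y5.00
G1 X0.95 Y2.06
G1 X3.45 Y0.24
G1 X6.55 Y0.24
G1 X9.05 Y2.06
G1 X10.00 Y5.00
; layer 2
G0 Z3.67
G0 X10.00 Y5.00
G1 X9.05 Y7.94
G1 X6.55 Y9.76
G1 X3.45 Y9.76
G1 X0.95 Y7.94
G1 X0.00 Y5.00
G1 X0.95 Y2.06
G1 X3.45 Y0.24
G1 X6.55 Y0.24
G1 X9.05 Y2.06
G1 X10.00 Y5.00
; layer 3
G0 Z5.50
G0 X10.00 Y5.00
G1 X9.05 Y7.94
G1 X6.55 Y9.76
G1 X3.45 Y9.76
G1 X0.95 Y7.94
G1 X0.00 Y5.00
G1 X0.95 Y2.06
G1 X3.45 Y0.24
G1 X6.55 Y0.24
G1 X9.05 Y2.06
G1 X10.00 Y5.00
; layer 4
G0 Z7.33
G0 X10.00 Y5.00
G1 X9.05 Y7.94
G1 X6.55 Y9.76
G1 X3.45 Y9.76
G1 X0.95 Y7.94
G1 X0.00 Y5.00
G1 X0.95 Y2.06
G1 X3.45 Y0.24
G1 X6.55 Y0.24
G1 X9.05 Y2.06
G1 X10.00 Y5.00
; layer 5
G0 Z9.17
G0 X10.00 Y5.00
G1 X9.05 Y7.94
G1 X6.55 Y9.76
G1 X3.45 Y9.76
G1 X0.95 Y7.94
G1 X0.00 Y5.00
G1 X0.95 Y2.06
G1 X3.45 Y0.24
G1 X6.55 Y0.24
G1 X9.05 Y2.06
G1 X10.00 Y5.00
; layer 6
G0 Z11.00
G0 X10.00 Y5.00
G1 X9.05 Y7.94
G1 X6.55 Y9.76
G1 X3.45 Y9.76
G1 X0.95 Y7.94
G1 X0.00 Y5.00
G1 X0.95 Y2.06
G1 X3.45 Y0.24
G1 X6.55 Y0.24
G1 X9.05 Y2.06
G1 X10.00 Y5.00
M2 ; end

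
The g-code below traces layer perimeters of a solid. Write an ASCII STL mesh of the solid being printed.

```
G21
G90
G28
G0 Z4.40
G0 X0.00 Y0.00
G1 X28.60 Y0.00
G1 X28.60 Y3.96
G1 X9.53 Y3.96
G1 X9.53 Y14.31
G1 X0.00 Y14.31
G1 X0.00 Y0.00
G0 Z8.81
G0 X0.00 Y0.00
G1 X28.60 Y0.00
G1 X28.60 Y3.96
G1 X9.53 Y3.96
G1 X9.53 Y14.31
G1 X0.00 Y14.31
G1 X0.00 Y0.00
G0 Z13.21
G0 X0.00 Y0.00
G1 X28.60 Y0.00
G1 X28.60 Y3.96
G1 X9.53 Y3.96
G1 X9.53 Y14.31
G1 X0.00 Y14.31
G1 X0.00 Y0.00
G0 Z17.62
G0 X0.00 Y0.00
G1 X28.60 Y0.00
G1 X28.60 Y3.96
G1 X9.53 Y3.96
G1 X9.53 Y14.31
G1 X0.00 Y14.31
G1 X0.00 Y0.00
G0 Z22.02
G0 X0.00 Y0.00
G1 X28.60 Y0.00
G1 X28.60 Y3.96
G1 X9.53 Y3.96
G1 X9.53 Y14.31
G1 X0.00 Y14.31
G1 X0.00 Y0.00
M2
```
solid part
  facet normal 0.0000 0.0000 -1.0000
    outer loop
      vertex 28.60 3.96 0.00
      vertex 28.60 0.00 0.00
      vertex 0.00 0.00 0.00
    endloop
  endfacet
  facet normal 0.0000 0.0000 -1.0000
    outer loop
      vertex 9.53 3.96 0.00
      vertex 28.60 3.96 0.00
      vertex 0.00 0.00 0.00
    endloop
  endfacet
  facet normal 0.0000 0.0000 -1.0000
    outer loop
      vertex 9.53 14.31 0.00
      vertex 9.53 3.96 0.00
      vertex 0.00 0.00 0.00
    endloop
  endfacet
  facet normal 0.0000 0.0000 -1.0000
    outer loop
      vertex 0.00 14.31 0.00
      vertex 9.53 14.31 0.00
      vertex 0.00 0.00 0.00
    endloop
  endfacet
  facet normal 0.0000 0.0000 1.0000
    outer loop
      vertex 0.00 0.00 22.02
      vertex 28.60 0.00 22.02
      vertex 28.60 3.96 22.02
    endloop
  endfacet
  facet normal 0.0000 0.0000 1.0000
    outer loop
      vertex 0.00 0.00 22.02
      vertex 28.60 3.96 22.02
      vertex 9.53 3.96 22.02
    endloop
  endfacet
  facet normal 0.0000 0.0000 1.0000
    outer loop
      vertex 0.00 0.00 22.02
      vertex 9.53 3.96 22.02
      vertex 9.53 14.31 22.02
    endloop
  endfacet
  facet normal 0.0000 0.0000 1.0000
    outer loop
      vertex 0.00 0.00 22.02
      vertex 9.53 14.31 22.02
      vertex 0.00 14.31 22.02
    endloop
  endfacet
  facet normal 0.0000 -1.0000 0.0000
    outer loop
      vertex 0.00 0.00 0.00
      vertex 28.60 0.00 0.00
      vertex 28.60 0.00 22.02
    endloop
  endfacet
  facet normal 0.0000 -1.0000 0.0000
    outer loop
      vertex 0.00 0.00 0.00
      vertex 28.60 0.00 22.02
      vertex 0.00 0.00 22.02
    endloop
  endfacet
  facet normal 1.0000 0.0000 0.0000
    outer loop
      vertex 28.60 0.00 0.00
      vertex 28.60 3.96 0.00
      vertex 28.60 3.96 22.02
    endloop
  endfacet
  facet normal 1.0000 0.0000 0.0000
    outer loop
      vertex 28.60 0.00 0.00
      vertex 28.60 3.96 22.02
      vertex 28.60 0.00 22.02
    endloop
  endfacet
  facet normal 0.0000 1.0000 0.0000
    outer loop
      vertex 28.60 3.96 0.00
      vertex 9.53 3.96 0.00
      vertex 9.53 3.96 22.02
    endloop
  endfacet
  facet normal 0.0000 1.0000 0.0000
    outer loop
      vertex 28.60 3.96 0.00
      vertex 9.53 3.96 22.02
      vertex 28.60 3.96 22.02
    endloop
  endfacet
  facet normal 1.0000 0.0000 0.0000
    outer loop
      vertex 9.53 3.96 0.00
      vertex 9.53 14.31 0.00
      vertex 9.53 14.31 22.02
    endloop
  endfacet
  facet normal 1.0000 0.0000 0.0000
    outer loop
      vertex 9.53 3.96 0.00
      vertex 9.53 14.31 22.02
      vertex 9.53 3.96 22.02
    endloop
  endfacet
  facet normal 0.0000 1.0000 0.0000
    outer loop
      vertex 9.53 14.31 0.00
      vertex 0.00 14.31 0.00
      vertex 0.00 14.31 22.02
    endloop
  endfacet
  facet normal 0.0000 1.0000 0.0000
    outer loop
      vertex 9.53 14.31 0.00
      vertex 0.00 14.31 22.02
      vertex 9.53 14.31 22.02
    endloop
  endfacet
  facet normal -1.0000 0.0000 0.0000
    outer loop
      vertex 0.00 14.31 0.00
      vertex 0.00 0.00 0.00
      vertex 0.00 0.00 22.02
    endloop
  endfacet
  facet normal -1.0000 0.0000 0.0000
    outer loop
      vertex 0.00 14.31 0.00
      vertex 0.00 0.00 22.02
      vertex 0.00 14.31 22.02
    endloop
  endfacet
endsolid part

The G0 Z moves step by Δz≈4.40 mm. Every layer's G1 loop is the same polygon, so the solid is a straight extrusion of it from z=0 to z≈22. Closing with flat bottom and top caps and triangulating gives 20 facets — an L-shaped prism: outer 28.6 × 14.3 mm, arm thicknesses ≈ 3.96 mm (horizontal) and 9.53 mm (vertical), extruded 22 mm in z.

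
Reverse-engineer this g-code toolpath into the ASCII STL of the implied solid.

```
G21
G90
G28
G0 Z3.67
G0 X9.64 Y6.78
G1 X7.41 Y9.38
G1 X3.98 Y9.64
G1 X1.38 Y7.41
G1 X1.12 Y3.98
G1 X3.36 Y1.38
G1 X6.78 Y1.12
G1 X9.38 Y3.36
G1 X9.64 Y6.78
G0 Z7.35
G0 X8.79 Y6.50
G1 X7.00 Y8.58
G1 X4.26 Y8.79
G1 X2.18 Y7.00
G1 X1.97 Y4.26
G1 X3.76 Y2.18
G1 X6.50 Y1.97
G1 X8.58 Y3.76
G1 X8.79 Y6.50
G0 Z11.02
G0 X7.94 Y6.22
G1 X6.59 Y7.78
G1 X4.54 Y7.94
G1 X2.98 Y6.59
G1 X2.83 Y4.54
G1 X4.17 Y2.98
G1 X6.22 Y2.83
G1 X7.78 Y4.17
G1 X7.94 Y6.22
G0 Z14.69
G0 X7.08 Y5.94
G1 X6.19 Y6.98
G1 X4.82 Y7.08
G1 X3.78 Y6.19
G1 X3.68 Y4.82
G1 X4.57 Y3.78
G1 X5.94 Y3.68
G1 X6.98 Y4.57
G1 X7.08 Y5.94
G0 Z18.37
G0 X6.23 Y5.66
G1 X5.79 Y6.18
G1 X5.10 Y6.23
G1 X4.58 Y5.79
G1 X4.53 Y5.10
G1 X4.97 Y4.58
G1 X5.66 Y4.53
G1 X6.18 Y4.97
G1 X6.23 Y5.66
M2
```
solid part
  facet normal 0.0000 0.0000 -1.0000
    outer loop
      vertex 3.70 10.49 0.00
      vertex 7.81 10.18 0.00
      vertex 10.49 7.06 0.00
    endloop
  endfacet
  facet normal 0.0000 0.0000 -1.0000
    outer loop
      vertex 0.58 7.81 0.00
      vertex 3.70 10.49 0.00
      vertex 10.49 7.06 0.00
    endloop
  endfacet
  facet normal 0.0000 0.0000 -1.0000
    outer loop
      vertex 0.27 3.70 0.00
      vertex 0.58 7.81 0.00
      vertex 10.49 7.06 0.00
    endloop
  endfacet
  facet normal 0.0000 0.0000 -1.0000
    outer loop
      vertex 2.95 0.58 0.00
      vertex 0.27 3.70 0.00
      vertex 10.49 7.06 0.00
    endloop
  endfacet
  facet normal 0.0000 0.0000 -1.0000
    outer loop
      vertex 7.06 0.27 0.00
      vertex 2.95 0.58 0.00
      vertex 10.49 7.06 0.00
    endloop
  endfacet
  facet normal 0.0000 0.0000 -1.0000
    outer loop
      vertex 10.18 2.95 0.00
      vertex 7.06 0.27 0.00
      vertex 10.49 7.06 0.00
    endloop
  endfacet
  facet normal 0.7400 0.6356 0.2200
    outer loop
      vertex 10.49 7.06 0.00
      vertex 7.81 10.18 0.00
      vertex 5.38 5.38 22.04
    endloop
  endfacet
  facet normal 0.0734 0.9728 0.2199
    outer loop
      vertex 7.81 10.18 0.00
      vertex 3.70 10.49 0.00
      vertex 5.38 5.38 22.04
    endloop
  endfacet
  facet normal -0.6356 0.7400 0.2200
    outer loop
      vertex 3.70 10.49 0.00
      vertex 0.58 7.81 0.00
      vertex 5.38 5.38 22.04
    endloop
  endfacet
  facet normal -0.9728 0.0734 0.2199
    outer loop
      vertex 0.58 7.81 0.00
      vertex 0.27 3.70 0.00
      vertex 5.38 5.38 22.04
    endloop
  endfacet
  facet normal -0.7400 -0.6356 0.2200
    outer loop
      vertex 0.27 3.70 0.00
      vertex 2.95 0.58 0.00
      vertex 5.38 5.38 22.04
    endloop
  endfacet
  facet normal -0.0734 -0.9728 0.2199
    outer loop
      vertex 2.95 0.58 0.00
      vertex 7.06 0.27 0.00
      vertex 5.38 5.38 22.04
    endloop
  endfacet
  facet normal 0.6356 -0.7400 0.2200
    outer loop
      vertex 7.06 0.27 0.00
      vertex 10.18 2.95 0.00
      vertex 5.38 5.38 22.04
    endloop
  endfacet
  facet normal 0.9728 -0.0734 0.2199
    outer loop
      vertex 10.18 2.95 0.00
      vertex 10.49 7.06 0.00
      vertex 5.38 5.38 22.04
    endloop
  endfacet
endsolid part

The G0 Z moves step by Δz≈3.67 mm. The G1 loops shrink linearly with z, so the solid tapers from its base footprint up to z≈22. Closing with a flat bottom cap and the tapered top and triangulating gives 14 facets — a regular 8-sided pyramid, base circumscribed radius ≈ 5.38 mm, apex at z ≈ 22 mm.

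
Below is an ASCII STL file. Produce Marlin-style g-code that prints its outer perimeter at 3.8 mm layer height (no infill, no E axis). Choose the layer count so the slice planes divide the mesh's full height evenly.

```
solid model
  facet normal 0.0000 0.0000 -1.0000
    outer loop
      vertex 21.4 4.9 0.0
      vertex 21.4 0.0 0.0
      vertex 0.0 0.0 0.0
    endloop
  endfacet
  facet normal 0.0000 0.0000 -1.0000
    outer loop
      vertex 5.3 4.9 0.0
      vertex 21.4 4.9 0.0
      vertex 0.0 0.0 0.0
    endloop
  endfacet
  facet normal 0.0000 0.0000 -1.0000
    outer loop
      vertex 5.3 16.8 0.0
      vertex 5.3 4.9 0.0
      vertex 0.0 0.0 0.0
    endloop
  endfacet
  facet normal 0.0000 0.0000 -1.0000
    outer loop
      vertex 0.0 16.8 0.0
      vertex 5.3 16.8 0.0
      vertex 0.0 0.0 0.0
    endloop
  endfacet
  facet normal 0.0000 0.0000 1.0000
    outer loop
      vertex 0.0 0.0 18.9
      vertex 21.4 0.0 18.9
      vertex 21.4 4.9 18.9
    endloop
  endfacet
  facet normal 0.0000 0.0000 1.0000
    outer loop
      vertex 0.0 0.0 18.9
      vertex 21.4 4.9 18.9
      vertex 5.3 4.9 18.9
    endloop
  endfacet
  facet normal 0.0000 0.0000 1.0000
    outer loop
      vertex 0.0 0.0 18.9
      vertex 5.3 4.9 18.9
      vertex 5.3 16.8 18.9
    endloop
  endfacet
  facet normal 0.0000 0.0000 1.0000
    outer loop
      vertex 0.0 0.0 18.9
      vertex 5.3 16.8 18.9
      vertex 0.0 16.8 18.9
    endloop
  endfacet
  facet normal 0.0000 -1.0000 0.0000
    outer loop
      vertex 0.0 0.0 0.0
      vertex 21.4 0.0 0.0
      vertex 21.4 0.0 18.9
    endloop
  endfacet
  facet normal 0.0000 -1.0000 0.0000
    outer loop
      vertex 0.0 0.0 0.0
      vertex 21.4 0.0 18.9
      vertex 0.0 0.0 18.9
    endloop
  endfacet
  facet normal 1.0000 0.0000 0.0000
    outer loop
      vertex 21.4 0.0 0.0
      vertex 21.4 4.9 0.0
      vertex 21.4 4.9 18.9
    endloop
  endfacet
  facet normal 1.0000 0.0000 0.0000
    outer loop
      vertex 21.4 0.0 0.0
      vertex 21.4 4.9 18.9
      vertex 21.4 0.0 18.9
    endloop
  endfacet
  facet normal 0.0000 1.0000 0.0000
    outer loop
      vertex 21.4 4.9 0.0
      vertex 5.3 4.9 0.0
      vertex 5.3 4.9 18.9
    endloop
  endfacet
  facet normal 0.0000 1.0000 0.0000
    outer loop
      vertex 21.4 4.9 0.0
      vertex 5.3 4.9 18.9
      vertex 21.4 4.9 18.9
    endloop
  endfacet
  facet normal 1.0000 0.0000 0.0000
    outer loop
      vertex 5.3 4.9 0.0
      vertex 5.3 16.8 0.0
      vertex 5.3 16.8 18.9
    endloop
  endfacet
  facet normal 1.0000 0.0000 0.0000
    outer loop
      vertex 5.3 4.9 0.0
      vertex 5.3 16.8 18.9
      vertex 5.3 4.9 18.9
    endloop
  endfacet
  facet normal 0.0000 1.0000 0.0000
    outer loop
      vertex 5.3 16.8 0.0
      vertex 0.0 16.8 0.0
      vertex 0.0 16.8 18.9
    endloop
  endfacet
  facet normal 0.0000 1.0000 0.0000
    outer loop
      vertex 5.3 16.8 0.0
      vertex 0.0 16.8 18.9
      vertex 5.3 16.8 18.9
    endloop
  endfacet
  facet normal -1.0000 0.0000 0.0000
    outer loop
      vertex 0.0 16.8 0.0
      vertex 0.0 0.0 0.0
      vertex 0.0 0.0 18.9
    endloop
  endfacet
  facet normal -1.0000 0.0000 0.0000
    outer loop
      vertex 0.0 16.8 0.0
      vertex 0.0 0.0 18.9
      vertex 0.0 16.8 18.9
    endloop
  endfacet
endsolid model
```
; perimeter-only toolpath
G21 ; units = mm
G90 ; absolute positioning
G28 ; home
; layer 1
G0 Z3.8
G0 X0.0 Y0.0
G1 X21.4 Y0.0
G1 X21.4 Y4.9
G1 X5.3 Y4.9
G1 X5.3 Y16.8
G1 X0.0 Y16.8
G1 X0.0 Y0.0
; layer 2
G0 Z7.6
G0 X0.0 Y0.0
G1 X21.4 Y0.0
G1 X21.4 Y4.9
G1 X5.3 Y4.9
G1 X5.3 Y16.8
G1 X0.0 Y16.8
G1 X0.0 Y0.0
; layer 3
G0 Z11.3
G0 X0.0 Y0.0
G1 X21.4 Y0.0
G1 X21.4 Y4.9
G1 X5.3 Y4.9
G1 X5.3 Y16.8
G1 X0.0 Y16.8
G1 X0.0 Y0.0
; layer 4
G0 Z15.1
G0 X0.0 Y0.0
G1 X21.4 Y0.0
G1 X21.4 Y4.9
G1 X5.3 Y4.9
G1 X5.3 Y16.8
G1 X0.0 Y16.8
G1 X0.0 Y0.0
; layer 5
G0 Z18.9
G0 X0.0 Y0.0
G1 X21.4 Y0.0
G1 X21.4 Y4.9
G1 X5.3 Y4.9
G1 X5.3 Y16.8
G1 X0.0 Y16.8
G1 X0.0 Y0.0
M2 ; end

The solid is an L-shaped prism: outer 21.4 × 16.8 mm, arm thicknesses ≈ 4.9 mm (horizontal) and 5.3 mm (vertical), extruded 18.9 mm in z. Slicing at Δz = 3.8 mm — 5 equal slices spanning the solid's height, so layer i sits at z = i·h/5 — gives 5 non-empty perimeters. Each is a 6-segment closed polygon; G0 lifts to the layer z and rapids to the start vertex, then G1 traces the edges.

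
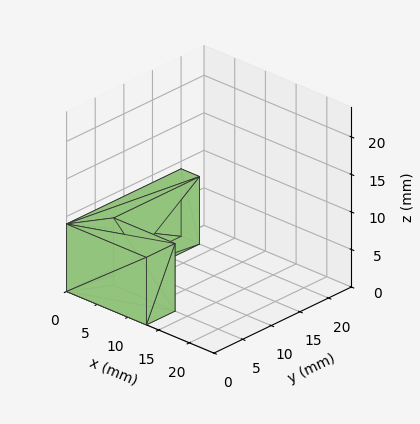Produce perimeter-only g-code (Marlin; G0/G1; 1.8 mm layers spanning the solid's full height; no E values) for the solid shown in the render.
Reading the render: the shape is an L-shaped prism: outer 13 × 20 mm, arm thicknesses ≈ 5 mm (horizontal) and 3 mm (vertical), extruded 9 mm in z (dimensions read to the nearest mm from the axis ticks). For the g-code, the solid's height is divided into equal slices at the stated Δz and each level perimeter traced with G1 moves after a G0 lift.

; perimeter-only toolpath
G21 ; units = mm
G90 ; absolute positioning
G28 ; home
; layer 1
G0 Z1.8
G0 X0.0 Y0.0
G1 X13.0 Y0.0
G1 X13.0 Y5.0
G1 X3.0 Y5.0
G1 X3.0 Y20.0
G1 X0.0 Y20.0
G1 X0.0 Y0.0
; layer 2
G0 Z3.6
G0 X0.0 Y0.0
G1 X13.0 Y0.0
G1 X13.0 Y5.0
G1 X3.0 Y5.0
G1 X3.0 Y20.0
G1 X0.0 Y20.0
G1 X0.0 Y0.0
; layer 3
G0 Z5.4
G0 X0.0 Y0.0
G1 X13.0 Y0.0
G1 X13.0 Y5.0
G1 X3.0 Y5.0
G1 X3.0 Y20.0
G1 X0.0 Y20.0
G1 X0.0 Y0.0
; layer 4
G0 Z7.2
G0 X0.0 Y0.0
G1 X13.0 Y0.0
G1 X13.0 Y5.0
G1 X3.0 Y5.0
G1 X3.0 Y20.0
G1 X0.0 Y20.0
G1 X0.0 Y0.0
; layer 5
G0 Z9.0
G0 X0.0 Y0.0
G1 X13.0 Y0.0
G1 X13.0 Y5.0
G1 X3.0 Y5.0
G1 X3.0 Y20.0
G1 X0.0 Y20.0
G1 X0.0 Y0.0
M2 ; end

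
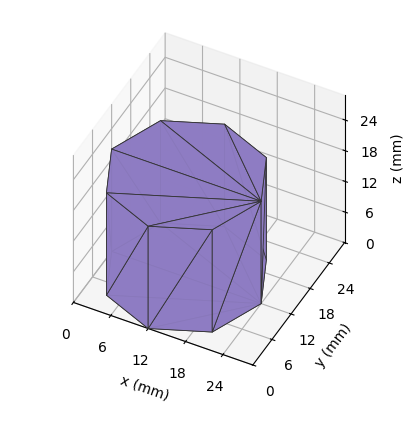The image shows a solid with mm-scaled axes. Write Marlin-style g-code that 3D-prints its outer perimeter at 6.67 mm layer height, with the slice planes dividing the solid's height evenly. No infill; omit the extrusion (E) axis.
Reading the render: the shape is a regular 8-sided prism (a cylinder approximated with 8 flat sides), circumscribed radius ≈ 12 mm, height ≈ 20 mm (dimensions read to the nearest mm from the axis ticks). For the g-code, the solid's height is divided into equal slices at the stated Δz and each level perimeter traced with G1 moves after a G0 lift.

; perimeter-only toolpath
G21 ; units = mm
G90 ; absolute positioning
G28 ; home
; layer 1
G0 Z6.67
G0 X24.00 Y12.00
G1 X20.49 Y20.49
G1 X12.00 Y24.00
G1 X3.51 Y20.49
G1 X0.00 Y12.00
G1 X3.51 Y3.51
G1 X12.00 Y0.00
G1 X20.49 Y3.51
G1 X24.00 Y12.00
; layer 2
G0 Z13.33
G0 X24.00 Y12.00
G1 X20.49 Y20.49
G1 X12.00 Y24.00
G1 X3.51 Y20.49
G1 X0.00 Y12.00
G1 X3.51 Y3.51
G1 X12.00 Y0.00
G1 X20.49 Y3.51
G1 X24.00 Y12.00
; layer 3
G0 Z20.00
G0 X24.00 Y12.00
G1 X20.49 Y20.49
G1 X12.00 Y24.00
G1 X3.51 Y20.49
G1 X0.00 Y12.00
G1 X3.51 Y3.51
G1 X12.00 Y0.00
G1 X20.49 Y3.51
G1 X24.00 Y12.00
M2 ; end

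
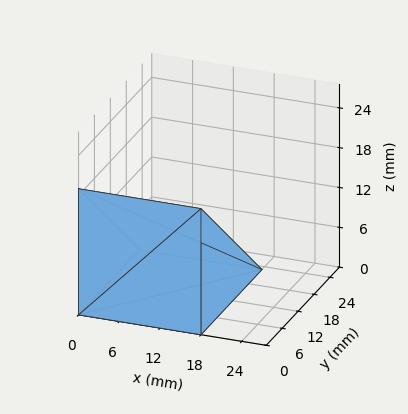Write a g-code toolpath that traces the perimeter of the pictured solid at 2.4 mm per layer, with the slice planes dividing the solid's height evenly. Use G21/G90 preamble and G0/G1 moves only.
Reading the render: the shape is a wedge (ramp): 18 × 23 mm base, rising to 19 mm along the y=0 edge and sloping linearly to z=0 at y=23 (dimensions read to the nearest mm from the axis ticks). For the g-code, the solid's height is divided into equal slices at the stated Δz and each level perimeter traced with G1 moves after a G0 lift.

; perimeter-only toolpath
G21 ; units = mm
G90 ; absolute positioning
G28 ; home
; layer 1
G0 Z2.4
G0 X0.0 Y0.0
G1 X18.0 Y0.0
G1 X18.0 Y20.1
G1 X0.0 Y20.1
G1 X0.0 Y0.0
; layer 2
G0 Z4.8
G0 X0.0 Y0.0
G1 X18.0 Y0.0
G1 X18.0 Y17.2
G1 X0.0 Y17.2
G1 X0.0 Y0.0
; layer 3
G0 Z7.1
G0 X0.0 Y0.0
G1 X18.0 Y0.0
G1 X18.0 Y14.4
G1 X0.0 Y14.4
G1 X0.0 Y0.0
; layer 4
G0 Z9.5
G0 X0.0 Y0.0
G1 X18.0 Y0.0
G1 X18.0 Y11.5
G1 X0.0 Y11.5
G1 X0.0 Y0.0
; layer 5
G0 Z11.9
G0 X0.0 Y0.0
G1 X18.0 Y0.0
G1 X18.0 Y8.6
G1 X0.0 Y8.6
G1 X0.0 Y0.0
; layer 6
G0 Z14.2
G0 X0.0 Y0.0
G1 X18.0 Y0.0
G1 X18.0 Y5.8
G1 X0.0 Y5.8
G1 X0.0 Y0.0
; layer 7
G0 Z16.6
G0 X0.0 Y0.0
G1 X18.0 Y0.0
G1 X18.0 Y2.9
G1 X0.0 Y2.9
G1 X0.0 Y0.0
M2 ; end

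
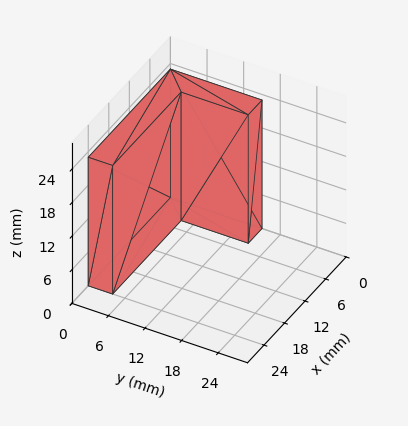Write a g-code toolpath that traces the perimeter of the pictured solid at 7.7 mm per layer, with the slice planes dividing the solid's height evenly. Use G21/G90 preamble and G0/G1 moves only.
Reading the render: the shape is an L-shaped prism: outer 24 × 15 mm, arm thicknesses ≈ 4 mm (horizontal) and 4 mm (vertical), extruded 23 mm in z (dimensions read to the nearest mm from the axis ticks). For the g-code, the solid's height is divided into equal slices at the stated Δz and each level perimeter traced with G1 moves after a G0 lift.

; perimeter-only toolpath
G21 ; units = mm
G90 ; absolute positioning
G28 ; home
; layer 1
G0 Z7.7
G0 X0.0 Y0.0
G1 X24.0 Y0.0
G1 X24.0 Y4.0
G1 X4.0 Y4.0
G1 X4.0 Y15.0
G1 X0.0 Y15.0
G1 X0.0 Y0.0
; layer 2
G0 Z15.3
G0 X0.0 Y0.0
G1 X24.0 Y0.0
G1 X24.0 Y4.0
G1 X4.0 Y4.0
G1 X4.0 Y15.0
G1 X0.0 Y15.0
G1 X0.0 Y0.0
; layer 3
G0 Z23.0
G0 X0.0 Y0.0
G1 X24.0 Y0.0
G1 X24.0 Y4.0
G1 X4.0 Y4.0
G1 X4.0 Y15.0
G1 X0.0 Y15.0
G1 X0.0 Y0.0
M2 ; end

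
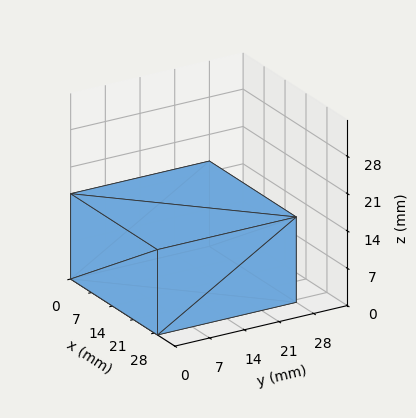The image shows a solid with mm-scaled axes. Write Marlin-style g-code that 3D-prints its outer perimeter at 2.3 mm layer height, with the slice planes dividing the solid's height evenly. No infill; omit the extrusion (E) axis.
Reading the render: the shape is a rectangular box, roughly 29 × 28 mm footprint and 16 mm tall (dimensions read to the nearest mm from the axis ticks). For the g-code, the solid's height is divided into equal slices at the stated Δz and each level perimeter traced with G1 moves after a G0 lift.

; perimeter-only toolpath
G21 ; units = mm
G90 ; absolute positioning
G28 ; home
; layer 1
G0 Z2.3
G0 X0.0 Y0.0
G1 X29.0 Y0.0
G1 X29.0 Y28.0
G1 X0.0 Y28.0
G1 X0.0 Y0.0
; layer 2
G0 Z4.6
G0 X0.0 Y0.0
G1 X29.0 Y0.0
G1 X29.0 Y28.0
G1 X0.0 Y28.0
G1 X0.0 Y0.0
; layer 3
G0 Z6.9
G0 X0.0 Y0.0
G1 X29.0 Y0.0
G1 X29.0 Y28.0
G1 X0.0 Y28.0
G1 X0.0 Y0.0
; layer 4
G0 Z9.1
G0 X0.0 Y0.0
G1 X29.0 Y0.0
G1 X29.0 Y28.0
G1 X0.0 Y28.0
G1 X0.0 Y0.0
; layer 5
G0 Z11.4
G0 X0.0 Y0.0
G1 X29.0 Y0.0
G1 X29.0 Y28.0
G1 X0.0 Y28.0
G1 X0.0 Y0.0
; layer 6
G0 Z13.7
G0 X0.0 Y0.0
G1 X29.0 Y0.0
G1 X29.0 Y28.0
G1 X0.0 Y28.0
G1 X0.0 Y0.0
; layer 7
G0 Z16.0
G0 X0.0 Y0.0
G1 X29.0 Y0.0
G1 X29.0 Y28.0
G1 X0.0 Y28.0
G1 X0.0 Y0.0
M2 ; end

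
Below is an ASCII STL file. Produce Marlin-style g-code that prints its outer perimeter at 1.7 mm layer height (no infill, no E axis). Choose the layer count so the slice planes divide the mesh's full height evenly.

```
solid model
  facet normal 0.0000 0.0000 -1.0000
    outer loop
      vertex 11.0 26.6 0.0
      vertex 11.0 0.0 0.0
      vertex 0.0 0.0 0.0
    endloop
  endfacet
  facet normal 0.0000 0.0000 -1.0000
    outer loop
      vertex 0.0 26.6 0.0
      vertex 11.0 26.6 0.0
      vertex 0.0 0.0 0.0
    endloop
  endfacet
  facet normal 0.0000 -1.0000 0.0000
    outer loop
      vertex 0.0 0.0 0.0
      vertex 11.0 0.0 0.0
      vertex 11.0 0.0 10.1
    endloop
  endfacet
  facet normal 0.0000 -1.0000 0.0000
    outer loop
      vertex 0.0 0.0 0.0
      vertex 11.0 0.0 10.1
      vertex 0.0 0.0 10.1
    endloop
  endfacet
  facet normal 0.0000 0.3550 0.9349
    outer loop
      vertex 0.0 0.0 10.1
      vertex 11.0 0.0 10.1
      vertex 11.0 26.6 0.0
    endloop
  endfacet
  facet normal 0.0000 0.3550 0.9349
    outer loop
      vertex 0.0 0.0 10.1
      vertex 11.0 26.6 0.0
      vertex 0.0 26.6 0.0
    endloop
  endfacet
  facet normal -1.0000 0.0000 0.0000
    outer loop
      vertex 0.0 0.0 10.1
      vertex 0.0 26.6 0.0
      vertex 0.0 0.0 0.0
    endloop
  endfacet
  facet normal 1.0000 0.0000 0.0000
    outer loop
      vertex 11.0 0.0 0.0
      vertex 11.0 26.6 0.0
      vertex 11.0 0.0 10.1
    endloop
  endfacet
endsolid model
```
; perimeter-only toolpath
G21 ; units = mm
G90 ; absolute positioning
G28 ; home
; layer 1
G0 Z1.7
G0 X0.0 Y0.0
G1 X11.0 Y0.0
G1 X11.0 Y22.2
G1 X0.0 Y22.2
G1 X0.0 Y0.0
; layer 2
G0 Z3.4
G0 X0.0 Y0.0
G1 X11.0 Y0.0
G1 X11.0 Y17.7
G1 X0.0 Y17.7
G1 X0.0 Y0.0
; layer 3
G0 Z5.0
G0 X0.0 Y0.0
G1 X11.0 Y0.0
G1 X11.0 Y13.3
G1 X0.0 Y13.3
G1 X0.0 Y0.0
; layer 4
G0 Z6.7
G0 X0.0 Y0.0
G1 X11.0 Y0.0
G1 X11.0 Y8.9
G1 X0.0 Y8.9
G1 X0.0 Y0.0
; layer 5
G0 Z8.4
G0 X0.0 Y0.0
G1 X11.0 Y0.0
G1 X11.0 Y4.4
G1 X0.0 Y4.4
G1 X0.0 Y0.0
M2 ; end

The solid is a wedge (ramp): 11 × 26.6 mm base, rising to 10.1 mm along the y=0 edge and sloping linearly to z=0 at y=26.6. Slicing at Δz = 1.7 mm — 6 equal slices spanning the solid's height, so layer i sits at z = i·h/6 — gives 5 non-empty perimeters. Each is a 4-segment closed polygon; G0 lifts to the layer z and rapids to the start vertex, then G1 traces the edges. The cross-section shrinks linearly with z (the slice at the apex is degenerate and omitted).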